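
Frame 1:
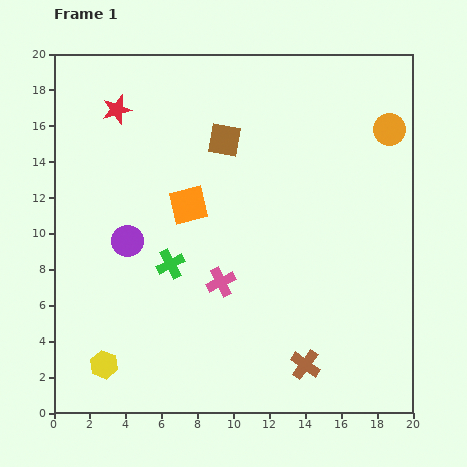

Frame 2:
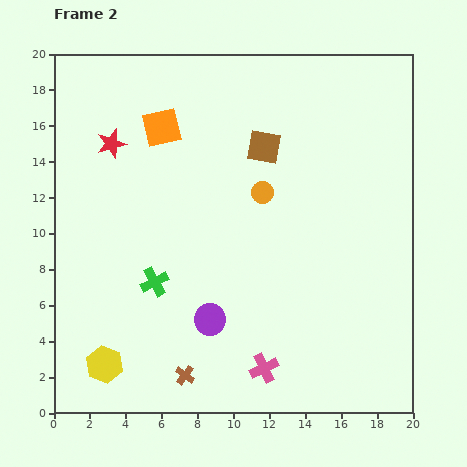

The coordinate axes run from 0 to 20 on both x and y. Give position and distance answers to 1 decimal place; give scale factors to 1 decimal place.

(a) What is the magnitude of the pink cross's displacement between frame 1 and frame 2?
5.4

The pink cross moved from (9.3, 7.3) to (11.7, 2.5), a distance of √(2.4² + 4.8²) ≈ 5.4.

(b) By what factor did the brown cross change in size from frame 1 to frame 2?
0.7×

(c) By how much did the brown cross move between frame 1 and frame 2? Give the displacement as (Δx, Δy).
(-6.7, -0.6)

The brown cross was at (14.0, 2.7) in frame 1 and (7.3, 2.1) in frame 2.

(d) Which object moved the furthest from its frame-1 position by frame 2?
the orange circle

(moved 7.9; next 6.7)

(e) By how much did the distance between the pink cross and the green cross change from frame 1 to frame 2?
+4.8

Distance in frame 1: 3.0. Distance in frame 2: 7.8.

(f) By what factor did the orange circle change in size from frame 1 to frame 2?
0.7×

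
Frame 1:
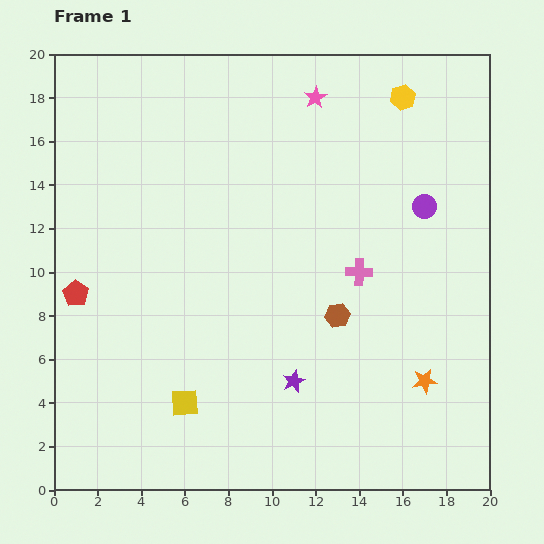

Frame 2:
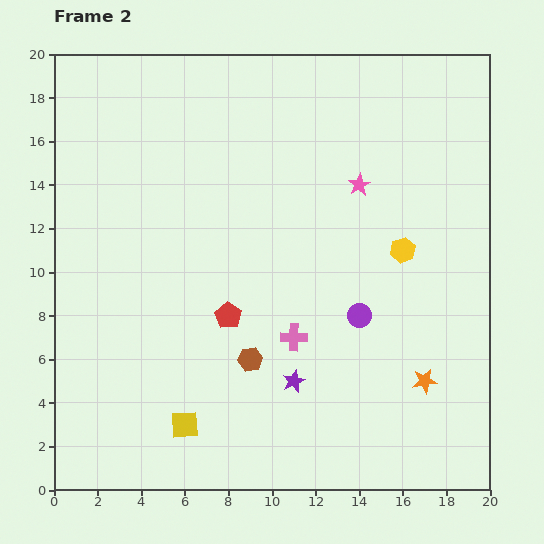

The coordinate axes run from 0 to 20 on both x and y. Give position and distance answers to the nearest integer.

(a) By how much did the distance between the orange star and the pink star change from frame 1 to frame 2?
-5

Distance in frame 1: 14. Distance in frame 2: 9.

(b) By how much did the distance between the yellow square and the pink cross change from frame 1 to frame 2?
-4

Distance in frame 1: 10. Distance in frame 2: 6.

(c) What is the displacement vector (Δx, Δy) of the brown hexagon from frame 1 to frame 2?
(-4, -2)

The brown hexagon was at (13, 8) in frame 1 and (9, 6) in frame 2.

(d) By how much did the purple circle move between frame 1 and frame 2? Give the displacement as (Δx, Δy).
(-3, -5)

The purple circle was at (17, 13) in frame 1 and (14, 8) in frame 2.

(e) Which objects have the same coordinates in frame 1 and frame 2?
the orange star, the purple star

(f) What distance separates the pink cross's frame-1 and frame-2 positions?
4

The pink cross moved from (14, 10) to (11, 7), a distance of √(3² + 3²) ≈ 4.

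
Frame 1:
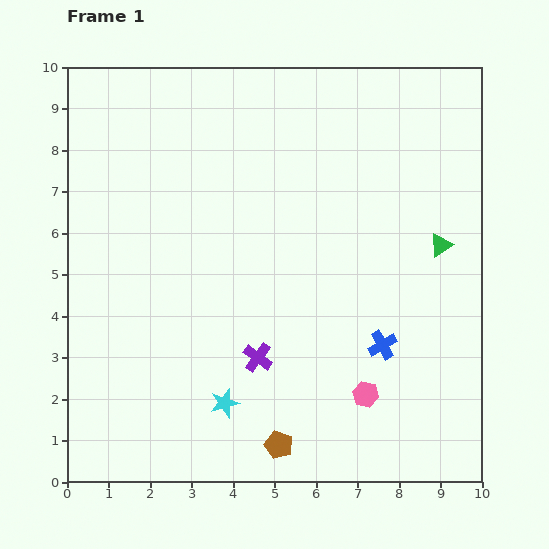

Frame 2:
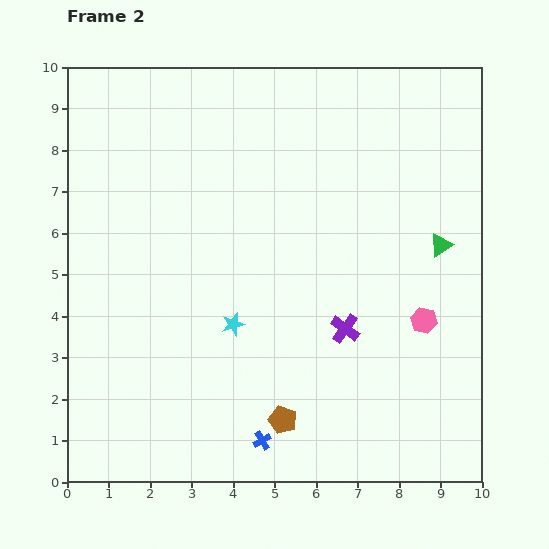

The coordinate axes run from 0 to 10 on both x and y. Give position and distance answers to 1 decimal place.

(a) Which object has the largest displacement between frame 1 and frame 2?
the blue cross

(moved 3.7; next 2.3)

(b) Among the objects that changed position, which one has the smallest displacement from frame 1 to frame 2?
the brown pentagon

(moved 0.6)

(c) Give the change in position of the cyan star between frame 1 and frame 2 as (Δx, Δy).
(0.2, 1.9)

The cyan star was at (3.8, 1.9) in frame 1 and (4.0, 3.8) in frame 2.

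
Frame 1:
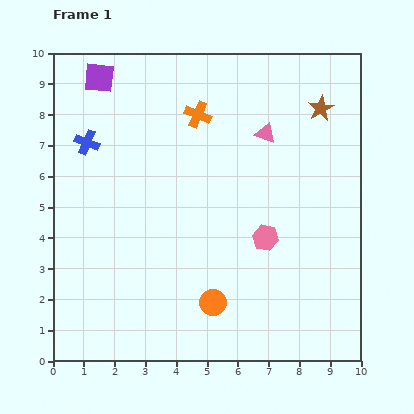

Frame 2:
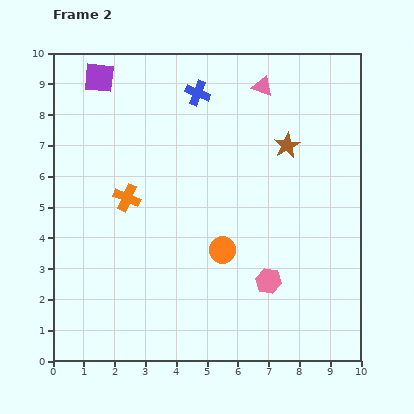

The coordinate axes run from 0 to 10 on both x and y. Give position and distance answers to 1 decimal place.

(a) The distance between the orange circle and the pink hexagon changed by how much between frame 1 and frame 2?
-0.9

Distance in frame 1: 2.7. Distance in frame 2: 1.8.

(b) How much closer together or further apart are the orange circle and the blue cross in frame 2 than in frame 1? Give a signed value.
-1.4

Distance in frame 1: 6.6. Distance in frame 2: 5.2.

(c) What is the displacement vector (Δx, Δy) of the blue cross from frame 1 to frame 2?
(3.6, 1.6)

The blue cross was at (1.1, 7.1) in frame 1 and (4.7, 8.7) in frame 2.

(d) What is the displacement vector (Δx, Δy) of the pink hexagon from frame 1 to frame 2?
(0.1, -1.4)

The pink hexagon was at (6.9, 4.0) in frame 1 and (7.0, 2.6) in frame 2.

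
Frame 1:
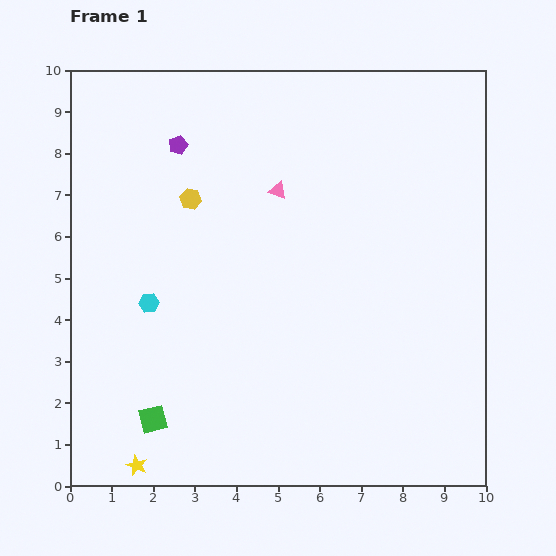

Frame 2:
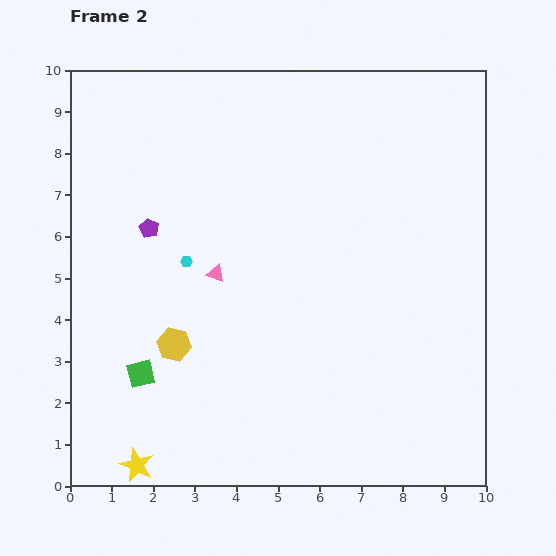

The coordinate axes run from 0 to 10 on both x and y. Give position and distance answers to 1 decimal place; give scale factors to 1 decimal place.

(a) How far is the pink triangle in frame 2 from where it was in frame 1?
2.5

The pink triangle moved from (5.0, 7.1) to (3.5, 5.1), a distance of √(1.5² + 2.0²) ≈ 2.5.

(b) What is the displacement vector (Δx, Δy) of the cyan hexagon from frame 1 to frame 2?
(0.9, 1.0)

The cyan hexagon was at (1.9, 4.4) in frame 1 and (2.8, 5.4) in frame 2.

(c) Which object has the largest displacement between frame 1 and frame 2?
the yellow hexagon

(moved 3.5; next 2.5)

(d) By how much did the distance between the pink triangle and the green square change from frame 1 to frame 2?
-3.3

Distance in frame 1: 6.3. Distance in frame 2: 3.0.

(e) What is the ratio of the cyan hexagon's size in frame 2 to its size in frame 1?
0.6×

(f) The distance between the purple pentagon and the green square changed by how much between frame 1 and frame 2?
-3.1

Distance in frame 1: 6.6. Distance in frame 2: 3.5.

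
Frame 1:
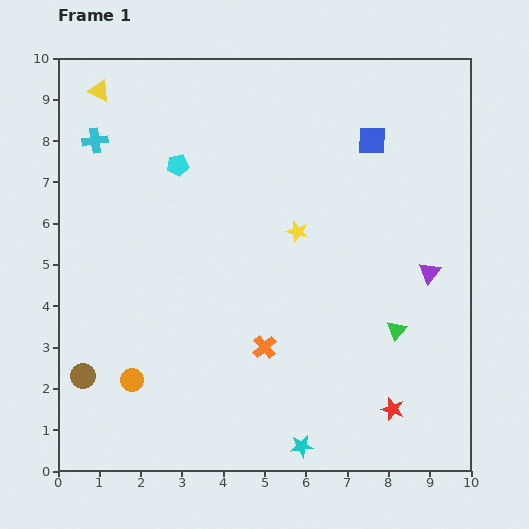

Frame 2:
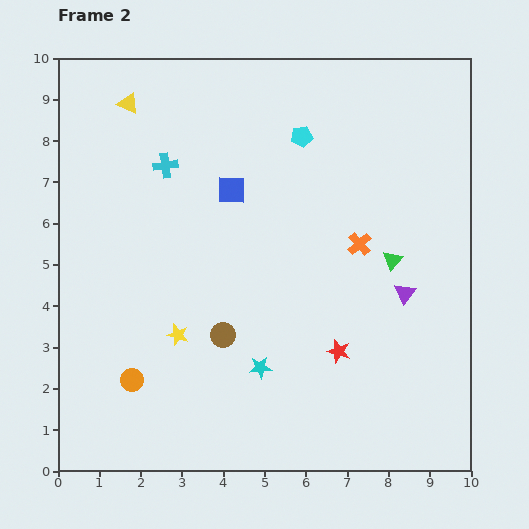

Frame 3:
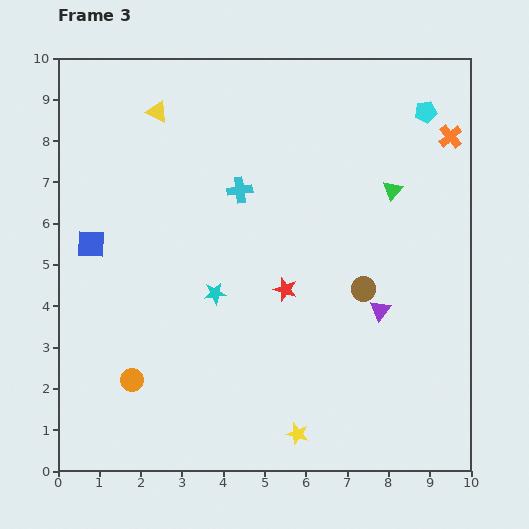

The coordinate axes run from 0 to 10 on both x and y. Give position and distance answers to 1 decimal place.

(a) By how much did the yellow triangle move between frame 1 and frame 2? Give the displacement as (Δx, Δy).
(0.7, -0.3)

The yellow triangle was at (1.0, 9.2) in frame 1 and (1.7, 8.9) in frame 2.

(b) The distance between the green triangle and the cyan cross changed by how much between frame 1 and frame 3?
-4.9

Distance in frame 1: 8.6. Distance in frame 3: 3.7.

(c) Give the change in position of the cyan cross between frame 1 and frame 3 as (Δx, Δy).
(3.5, -1.2)

The cyan cross was at (0.9, 8.0) in frame 1 and (4.4, 6.8) in frame 3.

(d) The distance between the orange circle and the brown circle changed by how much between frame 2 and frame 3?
+3.5

Distance in frame 2: 2.5. Distance in frame 3: 6.0.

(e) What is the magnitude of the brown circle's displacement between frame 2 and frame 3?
3.6

The brown circle moved from (4.0, 3.3) to (7.4, 4.4), a distance of √(3.4² + 1.1²) ≈ 3.6.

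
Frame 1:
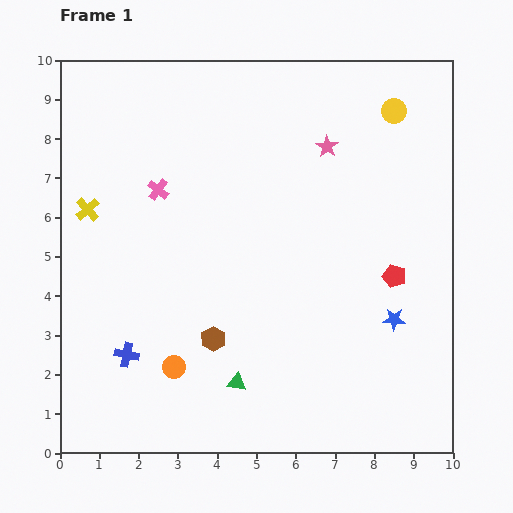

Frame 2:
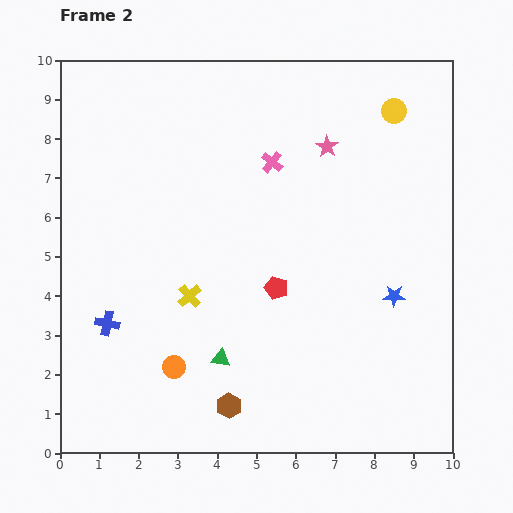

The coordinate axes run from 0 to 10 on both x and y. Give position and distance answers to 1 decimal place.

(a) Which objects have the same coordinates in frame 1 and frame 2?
the pink star, the orange circle, the yellow circle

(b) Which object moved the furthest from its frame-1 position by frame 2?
the yellow cross

(moved 3.4; next 3.0)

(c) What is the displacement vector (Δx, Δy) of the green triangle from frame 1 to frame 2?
(-0.4, 0.6)

The green triangle was at (4.5, 1.8) in frame 1 and (4.1, 2.4) in frame 2.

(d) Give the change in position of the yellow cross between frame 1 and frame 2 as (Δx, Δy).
(2.6, -2.2)

The yellow cross was at (0.7, 6.2) in frame 1 and (3.3, 4.0) in frame 2.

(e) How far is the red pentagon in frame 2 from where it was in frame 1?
3.0

The red pentagon moved from (8.5, 4.5) to (5.5, 4.2), a distance of √(3.0² + 0.3²) ≈ 3.0.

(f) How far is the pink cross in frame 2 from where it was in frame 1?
3.0

The pink cross moved from (2.5, 6.7) to (5.4, 7.4), a distance of √(2.9² + 0.7²) ≈ 3.0.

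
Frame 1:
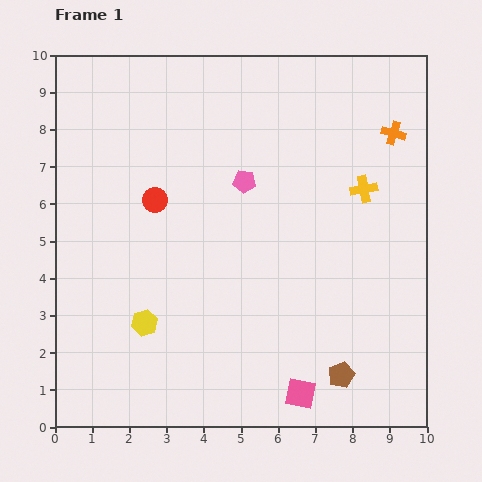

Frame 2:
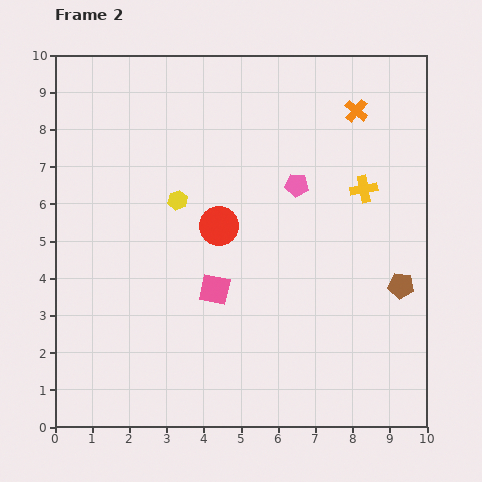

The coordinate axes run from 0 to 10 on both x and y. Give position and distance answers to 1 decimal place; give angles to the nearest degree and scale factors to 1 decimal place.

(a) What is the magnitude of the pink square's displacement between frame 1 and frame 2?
3.6

The pink square moved from (6.6, 0.9) to (4.3, 3.7), a distance of √(2.3² + 2.8²) ≈ 3.6.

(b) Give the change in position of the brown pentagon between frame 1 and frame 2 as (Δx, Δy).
(1.6, 2.4)

The brown pentagon was at (7.7, 1.4) in frame 1 and (9.3, 3.8) in frame 2.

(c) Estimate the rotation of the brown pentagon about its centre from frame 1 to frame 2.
30° clockwise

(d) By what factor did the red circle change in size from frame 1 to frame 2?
1.6×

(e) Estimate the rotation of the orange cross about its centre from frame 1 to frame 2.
24° clockwise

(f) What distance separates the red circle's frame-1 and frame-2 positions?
1.8

The red circle moved from (2.7, 6.1) to (4.4, 5.4), a distance of √(1.7² + 0.7²) ≈ 1.8.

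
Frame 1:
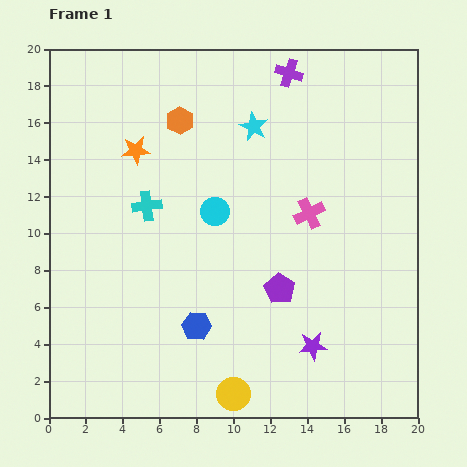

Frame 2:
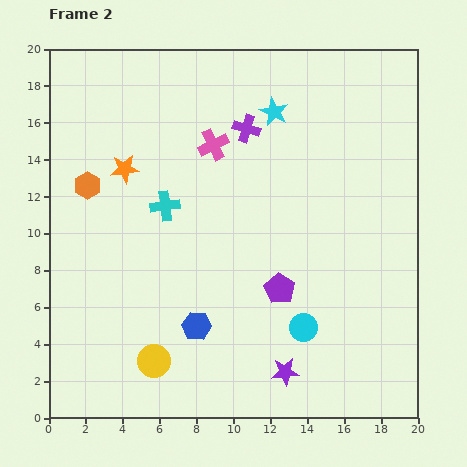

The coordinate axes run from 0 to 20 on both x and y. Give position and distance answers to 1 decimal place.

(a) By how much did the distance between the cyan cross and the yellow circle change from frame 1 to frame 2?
-2.8

Distance in frame 1: 11.2. Distance in frame 2: 8.4.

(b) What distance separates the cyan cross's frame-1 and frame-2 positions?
1.0

The cyan cross moved from (5.3, 11.5) to (6.3, 11.5), a distance of √(1.0² + 0.0²) ≈ 1.0.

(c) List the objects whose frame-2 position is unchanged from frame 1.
the blue hexagon, the purple pentagon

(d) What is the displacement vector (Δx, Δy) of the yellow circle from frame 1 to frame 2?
(-4.3, 1.8)

The yellow circle was at (10.0, 1.3) in frame 1 and (5.7, 3.1) in frame 2.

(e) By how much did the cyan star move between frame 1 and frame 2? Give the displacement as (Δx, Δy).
(1.1, 0.8)

The cyan star was at (11.1, 15.8) in frame 1 and (12.2, 16.6) in frame 2.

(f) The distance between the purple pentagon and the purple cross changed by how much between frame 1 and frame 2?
-2.8

Distance in frame 1: 11.7. Distance in frame 2: 8.9.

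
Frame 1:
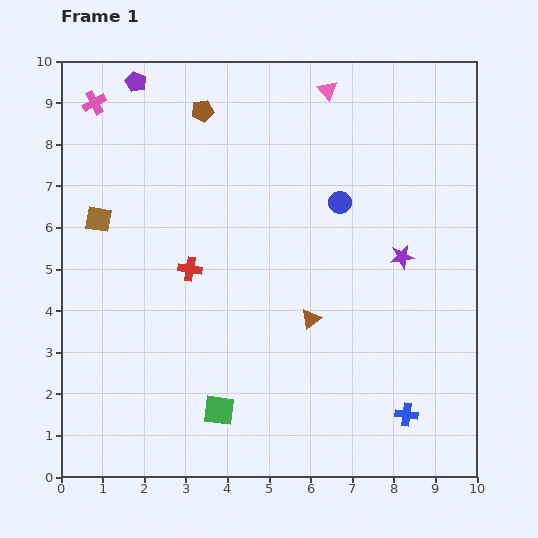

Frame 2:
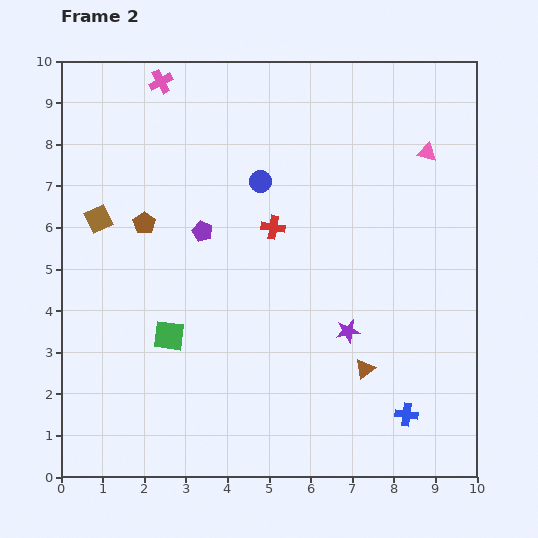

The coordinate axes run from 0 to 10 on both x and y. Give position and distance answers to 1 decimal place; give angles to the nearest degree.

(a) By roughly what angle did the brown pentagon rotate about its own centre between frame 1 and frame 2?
25° counter-clockwise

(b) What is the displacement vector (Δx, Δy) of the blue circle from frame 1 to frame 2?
(-1.9, 0.5)

The blue circle was at (6.7, 6.6) in frame 1 and (4.8, 7.1) in frame 2.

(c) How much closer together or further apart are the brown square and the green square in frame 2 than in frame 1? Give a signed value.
-2.1

Distance in frame 1: 5.4. Distance in frame 2: 3.3.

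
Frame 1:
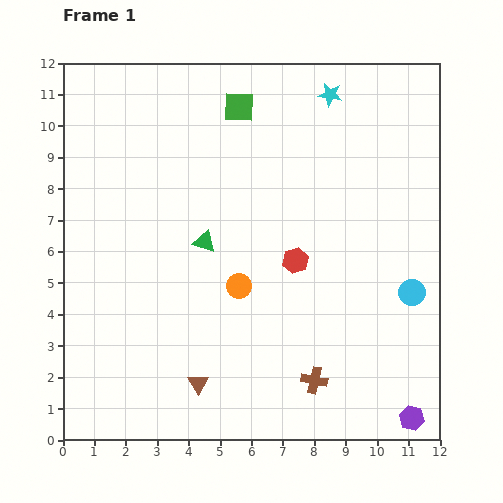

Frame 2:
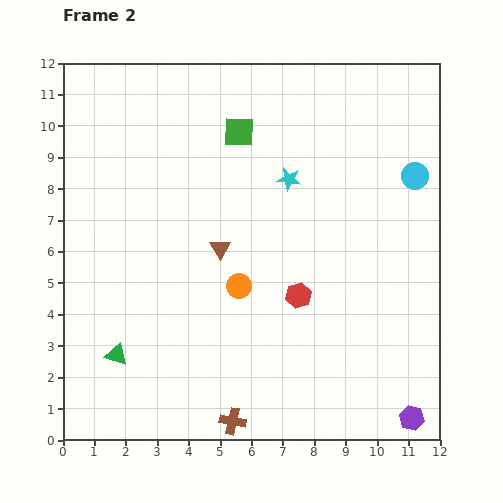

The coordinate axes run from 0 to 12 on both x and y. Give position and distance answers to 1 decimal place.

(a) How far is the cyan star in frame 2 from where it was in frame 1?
3.0

The cyan star moved from (8.5, 11.0) to (7.2, 8.3), a distance of √(1.3² + 2.7²) ≈ 3.0.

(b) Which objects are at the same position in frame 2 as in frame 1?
the orange circle, the purple hexagon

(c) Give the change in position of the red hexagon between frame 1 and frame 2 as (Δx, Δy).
(0.1, -1.1)

The red hexagon was at (7.4, 5.7) in frame 1 and (7.5, 4.6) in frame 2.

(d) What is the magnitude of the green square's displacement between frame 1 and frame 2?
0.8

The green square moved from (5.6, 10.6) to (5.6, 9.8), a distance of √(0.0² + 0.8²) ≈ 0.8.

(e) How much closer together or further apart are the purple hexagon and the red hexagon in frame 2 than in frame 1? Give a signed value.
-0.9

Distance in frame 1: 6.2. Distance in frame 2: 5.3.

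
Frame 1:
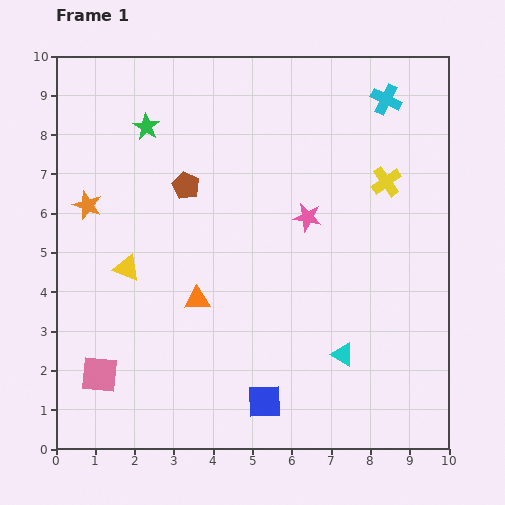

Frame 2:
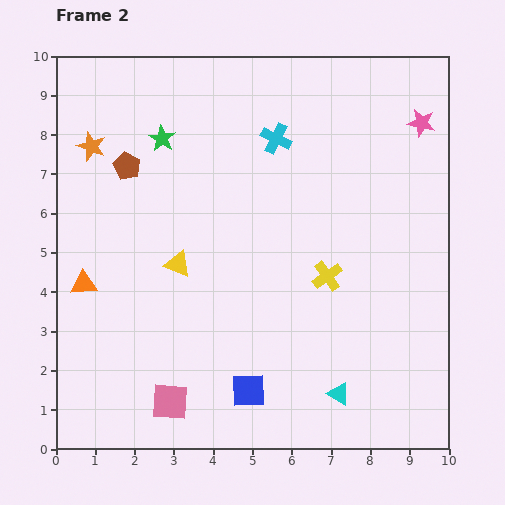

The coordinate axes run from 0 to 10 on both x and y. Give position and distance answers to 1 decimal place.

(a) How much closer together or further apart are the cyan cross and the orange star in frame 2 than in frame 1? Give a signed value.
-3.4

Distance in frame 1: 8.1. Distance in frame 2: 4.7.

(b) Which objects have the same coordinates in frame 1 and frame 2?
none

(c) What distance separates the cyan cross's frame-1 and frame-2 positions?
3.0

The cyan cross moved from (8.4, 8.9) to (5.6, 7.9), a distance of √(2.8² + 1.0²) ≈ 3.0.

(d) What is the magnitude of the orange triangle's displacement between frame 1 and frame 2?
2.9

The orange triangle moved from (3.6, 3.8) to (0.7, 4.2), a distance of √(2.9² + 0.4²) ≈ 2.9.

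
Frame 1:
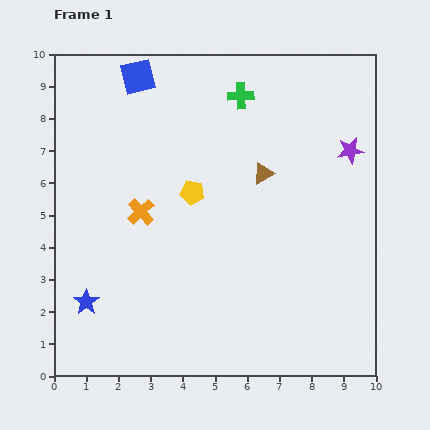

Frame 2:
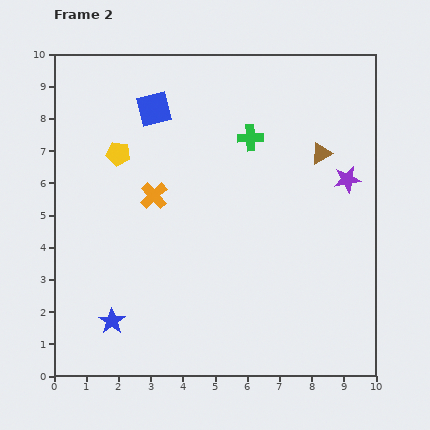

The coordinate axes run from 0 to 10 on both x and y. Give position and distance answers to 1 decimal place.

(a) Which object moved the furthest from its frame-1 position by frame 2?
the yellow pentagon

(moved 2.6; next 1.9)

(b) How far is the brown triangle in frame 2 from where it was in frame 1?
1.9

The brown triangle moved from (6.5, 6.3) to (8.3, 6.9), a distance of √(1.8² + 0.6²) ≈ 1.9.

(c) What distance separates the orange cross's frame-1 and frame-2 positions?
0.6

The orange cross moved from (2.7, 5.1) to (3.1, 5.6), a distance of √(0.4² + 0.5²) ≈ 0.6.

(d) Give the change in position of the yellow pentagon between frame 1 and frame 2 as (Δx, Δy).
(-2.3, 1.2)

The yellow pentagon was at (4.3, 5.7) in frame 1 and (2.0, 6.9) in frame 2.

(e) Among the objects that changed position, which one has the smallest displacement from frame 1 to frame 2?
the orange cross

(moved 0.6)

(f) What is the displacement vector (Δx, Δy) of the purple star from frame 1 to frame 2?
(-0.1, -0.9)

The purple star was at (9.2, 7.0) in frame 1 and (9.1, 6.1) in frame 2.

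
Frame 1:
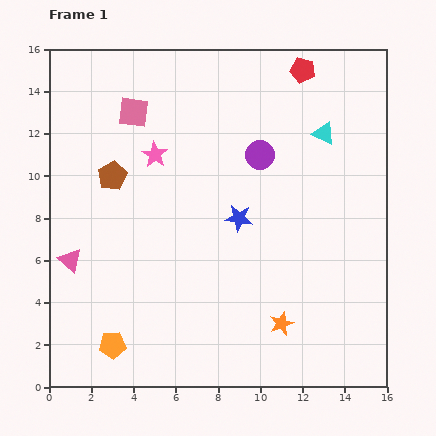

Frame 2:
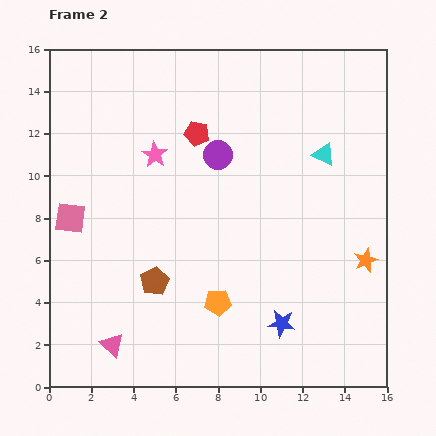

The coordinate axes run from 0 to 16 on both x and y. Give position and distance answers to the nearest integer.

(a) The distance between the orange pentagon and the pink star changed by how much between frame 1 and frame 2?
-1

Distance in frame 1: 9. Distance in frame 2: 8.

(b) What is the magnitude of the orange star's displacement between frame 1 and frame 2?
5

The orange star moved from (11, 3) to (15, 6), a distance of √(4² + 3²) ≈ 5.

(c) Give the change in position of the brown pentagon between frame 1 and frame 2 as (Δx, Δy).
(2, -5)

The brown pentagon was at (3, 10) in frame 1 and (5, 5) in frame 2.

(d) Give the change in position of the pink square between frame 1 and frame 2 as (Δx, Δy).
(-3, -5)

The pink square was at (4, 13) in frame 1 and (1, 8) in frame 2.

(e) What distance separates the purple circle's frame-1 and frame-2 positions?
2

The purple circle moved from (10, 11) to (8, 11), a distance of √(2² + 0²) ≈ 2.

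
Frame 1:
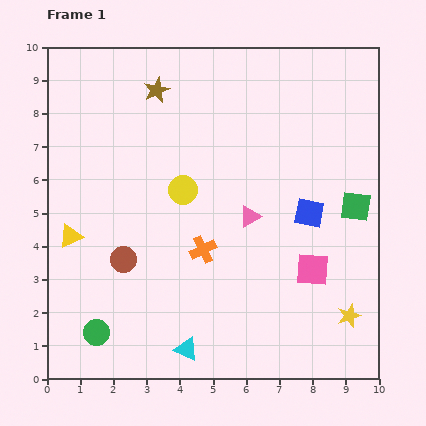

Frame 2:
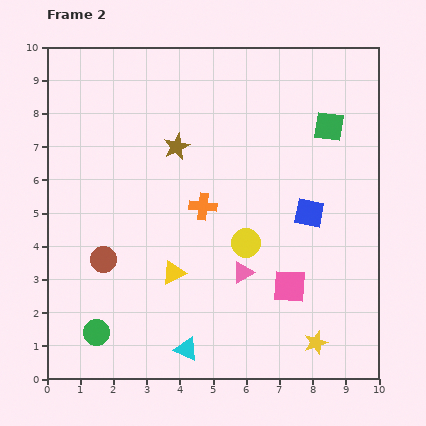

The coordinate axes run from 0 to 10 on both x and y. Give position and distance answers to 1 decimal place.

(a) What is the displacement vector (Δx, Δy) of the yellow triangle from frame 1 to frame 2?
(3.1, -1.1)

The yellow triangle was at (0.7, 4.3) in frame 1 and (3.8, 3.2) in frame 2.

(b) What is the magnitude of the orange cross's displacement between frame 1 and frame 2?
1.3

The orange cross moved from (4.7, 3.9) to (4.7, 5.2), a distance of √(0.0² + 1.3²) ≈ 1.3.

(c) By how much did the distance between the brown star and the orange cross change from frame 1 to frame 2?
-3.0

Distance in frame 1: 5.0. Distance in frame 2: 2.0.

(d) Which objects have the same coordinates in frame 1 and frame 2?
the green circle, the blue square, the cyan triangle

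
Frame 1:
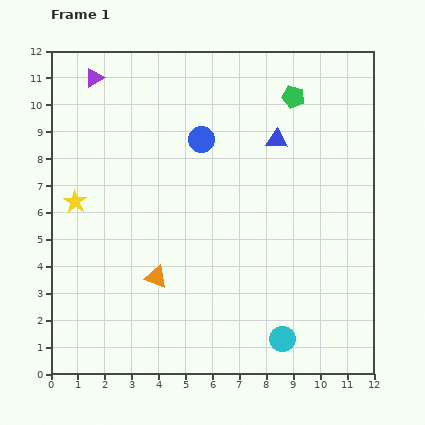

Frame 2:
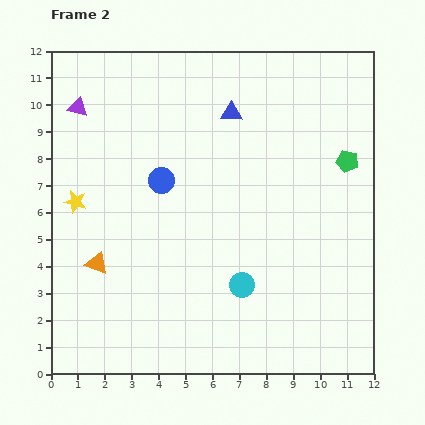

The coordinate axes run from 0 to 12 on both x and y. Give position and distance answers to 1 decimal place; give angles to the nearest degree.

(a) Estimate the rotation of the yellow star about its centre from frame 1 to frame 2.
19° counter-clockwise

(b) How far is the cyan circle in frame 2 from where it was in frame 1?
2.5

The cyan circle moved from (8.6, 1.3) to (7.1, 3.3), a distance of √(1.5² + 2.0²) ≈ 2.5.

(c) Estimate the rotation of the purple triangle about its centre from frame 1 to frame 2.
46° clockwise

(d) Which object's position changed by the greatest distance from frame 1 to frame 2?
the green pentagon

(moved 3.1; next 2.5)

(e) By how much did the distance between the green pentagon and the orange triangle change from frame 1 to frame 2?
+1.6

Distance in frame 1: 8.4. Distance in frame 2: 10.0.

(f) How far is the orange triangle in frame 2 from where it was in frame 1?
2.3

The orange triangle moved from (3.9, 3.6) to (1.7, 4.1), a distance of √(2.2² + 0.5²) ≈ 2.3.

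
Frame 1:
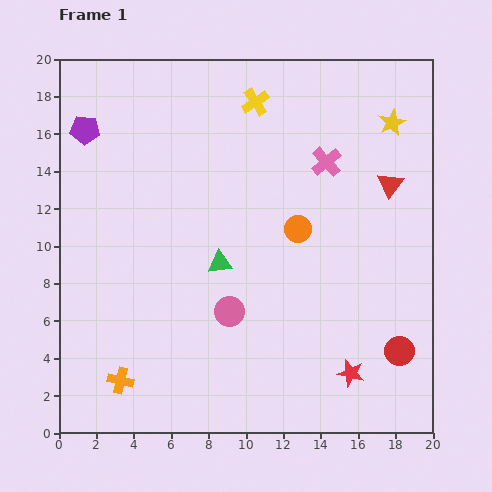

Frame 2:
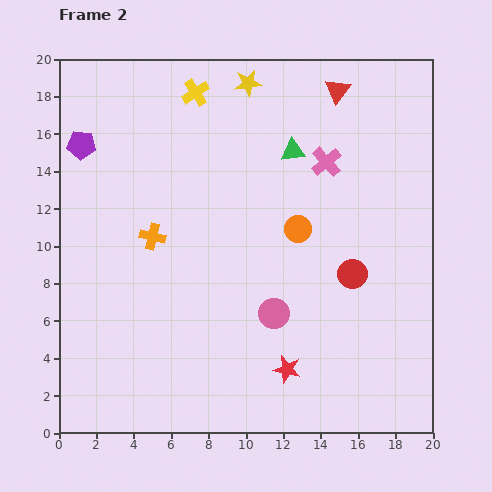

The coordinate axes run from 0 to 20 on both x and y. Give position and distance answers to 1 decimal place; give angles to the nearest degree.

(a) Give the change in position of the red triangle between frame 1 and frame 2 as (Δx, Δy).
(-2.8, 5.0)

The red triangle was at (17.7, 13.3) in frame 1 and (14.9, 18.3) in frame 2.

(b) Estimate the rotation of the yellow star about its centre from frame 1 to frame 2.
18° clockwise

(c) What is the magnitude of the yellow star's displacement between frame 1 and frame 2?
8.0

The yellow star moved from (17.8, 16.6) to (10.1, 18.7), a distance of √(7.7² + 2.1²) ≈ 8.0.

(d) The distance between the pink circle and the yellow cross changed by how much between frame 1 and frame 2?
+1.2

Distance in frame 1: 11.3. Distance in frame 2: 12.5.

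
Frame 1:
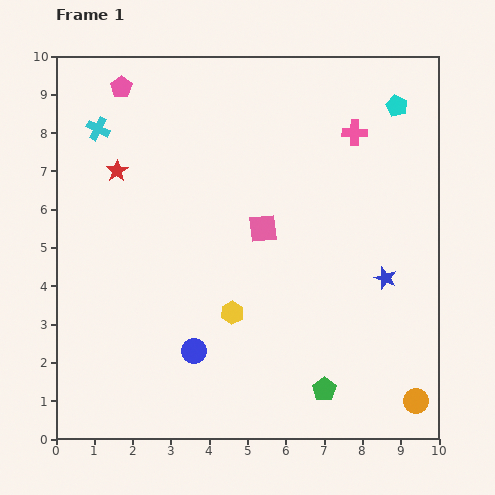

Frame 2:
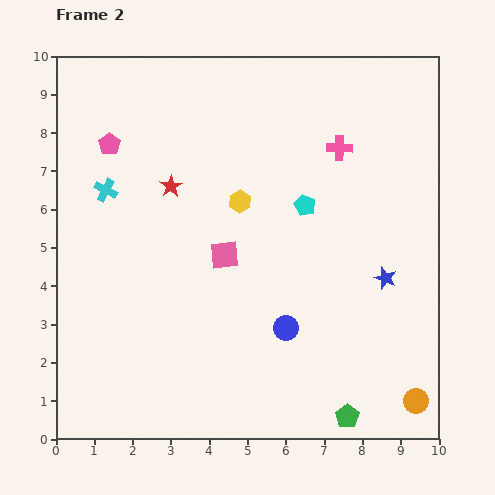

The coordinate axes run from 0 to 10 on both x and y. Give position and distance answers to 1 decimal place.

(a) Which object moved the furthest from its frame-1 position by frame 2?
the cyan pentagon

(moved 3.5; next 2.9)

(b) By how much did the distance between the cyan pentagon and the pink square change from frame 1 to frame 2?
-2.2

Distance in frame 1: 4.7. Distance in frame 2: 2.5.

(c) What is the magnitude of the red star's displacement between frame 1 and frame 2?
1.5

The red star moved from (1.6, 7.0) to (3.0, 6.6), a distance of √(1.4² + 0.4²) ≈ 1.5.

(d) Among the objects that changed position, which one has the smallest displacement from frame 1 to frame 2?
the pink cross

(moved 0.6)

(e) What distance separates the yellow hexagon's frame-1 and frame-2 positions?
2.9

The yellow hexagon moved from (4.6, 3.3) to (4.8, 6.2), a distance of √(0.2² + 2.9²) ≈ 2.9.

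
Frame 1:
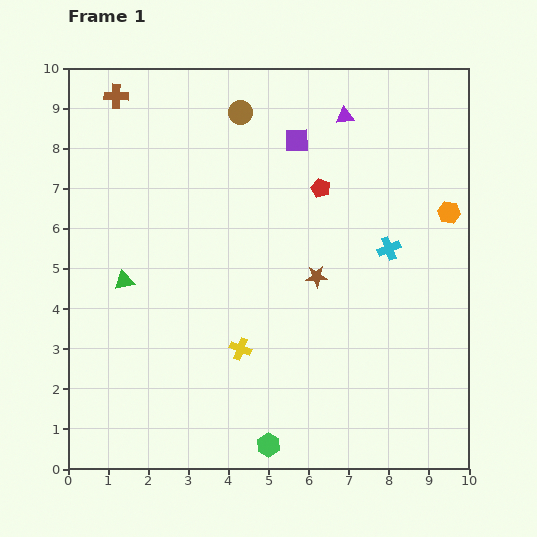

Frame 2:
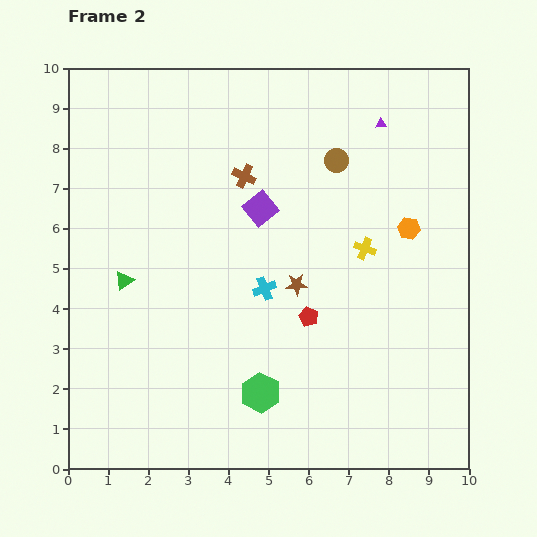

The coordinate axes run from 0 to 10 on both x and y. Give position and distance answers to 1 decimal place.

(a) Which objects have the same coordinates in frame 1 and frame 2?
the green triangle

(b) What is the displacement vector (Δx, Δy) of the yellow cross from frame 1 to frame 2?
(3.1, 2.5)

The yellow cross was at (4.3, 3.0) in frame 1 and (7.4, 5.5) in frame 2.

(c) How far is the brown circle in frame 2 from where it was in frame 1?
2.7

The brown circle moved from (4.3, 8.9) to (6.7, 7.7), a distance of √(2.4² + 1.2²) ≈ 2.7.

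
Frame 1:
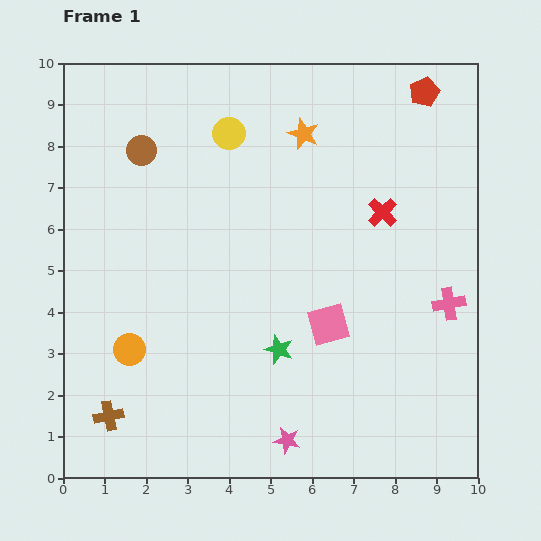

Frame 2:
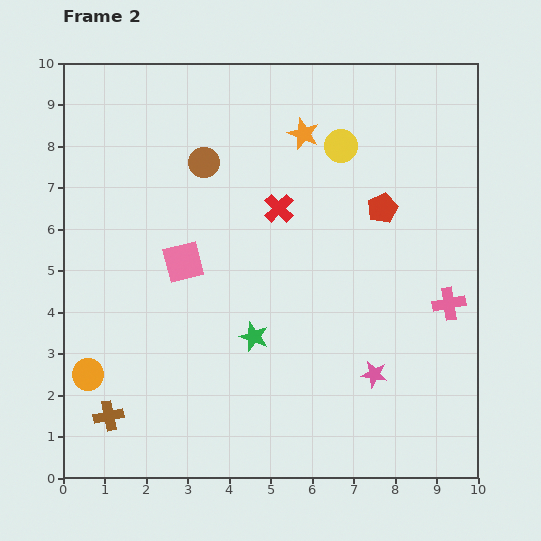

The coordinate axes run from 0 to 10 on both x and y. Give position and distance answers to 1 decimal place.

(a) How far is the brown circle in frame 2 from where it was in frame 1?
1.5

The brown circle moved from (1.9, 7.9) to (3.4, 7.6), a distance of √(1.5² + 0.3²) ≈ 1.5.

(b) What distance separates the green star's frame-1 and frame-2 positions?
0.7

The green star moved from (5.2, 3.1) to (4.6, 3.4), a distance of √(0.6² + 0.3²) ≈ 0.7.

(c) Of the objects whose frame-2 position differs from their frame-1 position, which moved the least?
the green star

(moved 0.7)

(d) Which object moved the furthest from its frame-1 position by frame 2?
the pink square

(moved 3.8; next 3.0)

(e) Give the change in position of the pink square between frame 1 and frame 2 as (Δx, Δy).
(-3.5, 1.5)

The pink square was at (6.4, 3.7) in frame 1 and (2.9, 5.2) in frame 2.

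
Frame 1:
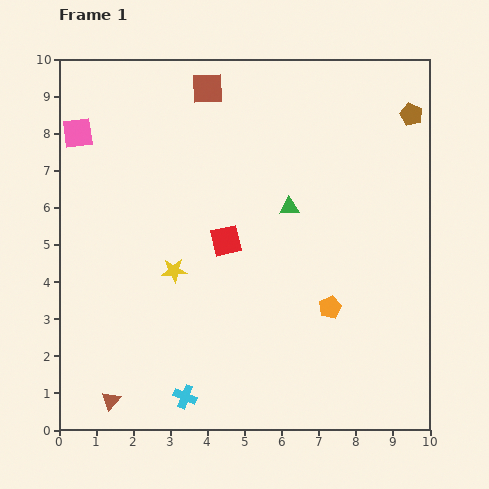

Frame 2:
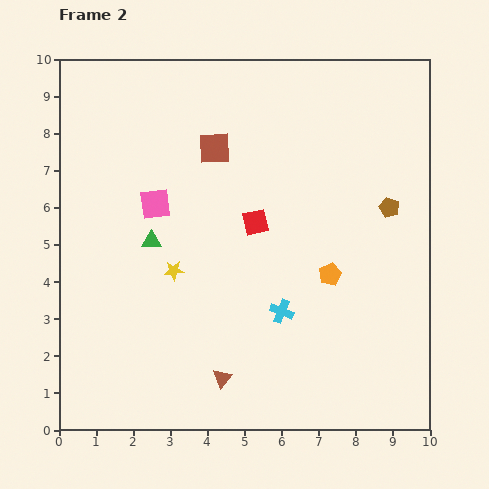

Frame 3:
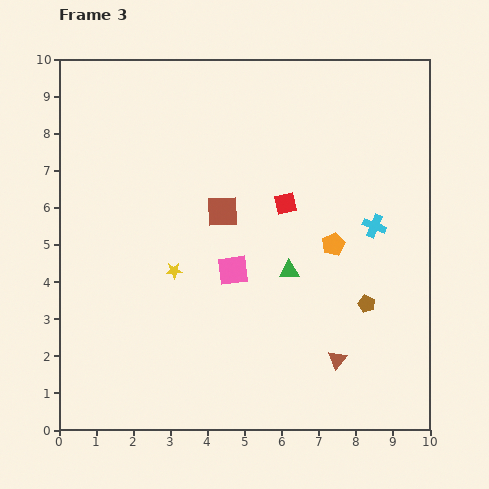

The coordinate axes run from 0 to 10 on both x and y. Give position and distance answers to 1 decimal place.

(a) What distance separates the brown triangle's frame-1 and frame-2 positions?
3.1

The brown triangle moved from (1.4, 0.8) to (4.4, 1.4), a distance of √(3.0² + 0.6²) ≈ 3.1.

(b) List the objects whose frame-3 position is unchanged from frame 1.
the yellow star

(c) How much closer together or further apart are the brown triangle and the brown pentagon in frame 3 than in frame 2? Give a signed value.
-4.7

Distance in frame 2: 6.4. Distance in frame 3: 1.7.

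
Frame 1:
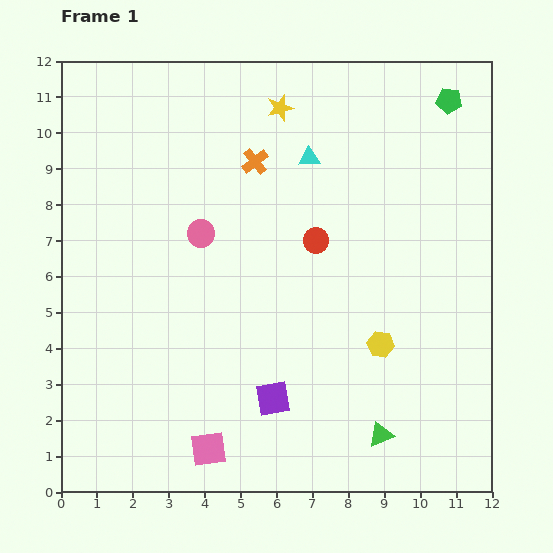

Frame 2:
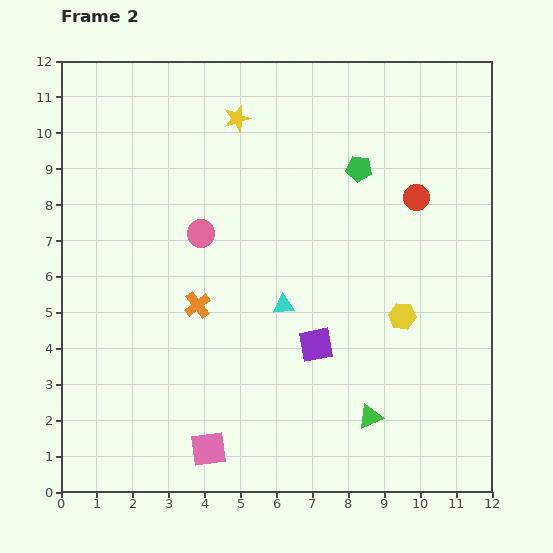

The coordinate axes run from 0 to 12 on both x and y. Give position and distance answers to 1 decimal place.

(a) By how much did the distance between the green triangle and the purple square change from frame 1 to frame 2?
-0.7

Distance in frame 1: 3.2. Distance in frame 2: 2.5.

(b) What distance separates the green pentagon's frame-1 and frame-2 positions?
3.1

The green pentagon moved from (10.8, 10.9) to (8.3, 9.0), a distance of √(2.5² + 1.9²) ≈ 3.1.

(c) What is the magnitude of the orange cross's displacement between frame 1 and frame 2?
4.3

The orange cross moved from (5.4, 9.2) to (3.8, 5.2), a distance of √(1.6² + 4.0²) ≈ 4.3.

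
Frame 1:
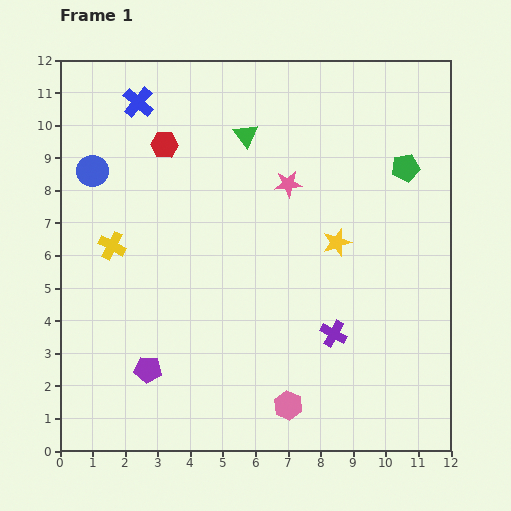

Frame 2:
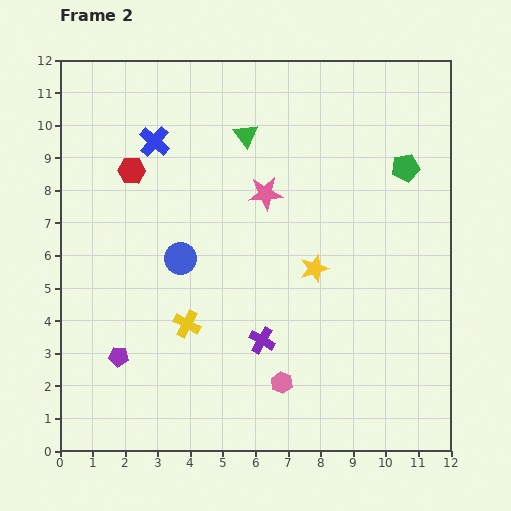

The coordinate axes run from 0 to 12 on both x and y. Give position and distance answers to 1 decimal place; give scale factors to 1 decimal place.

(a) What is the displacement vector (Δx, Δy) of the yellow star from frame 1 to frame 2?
(-0.7, -0.8)

The yellow star was at (8.5, 6.4) in frame 1 and (7.8, 5.6) in frame 2.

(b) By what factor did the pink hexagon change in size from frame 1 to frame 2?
0.8×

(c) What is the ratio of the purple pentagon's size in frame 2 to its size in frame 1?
0.7×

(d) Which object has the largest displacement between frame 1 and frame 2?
the blue circle

(moved 3.8; next 3.3)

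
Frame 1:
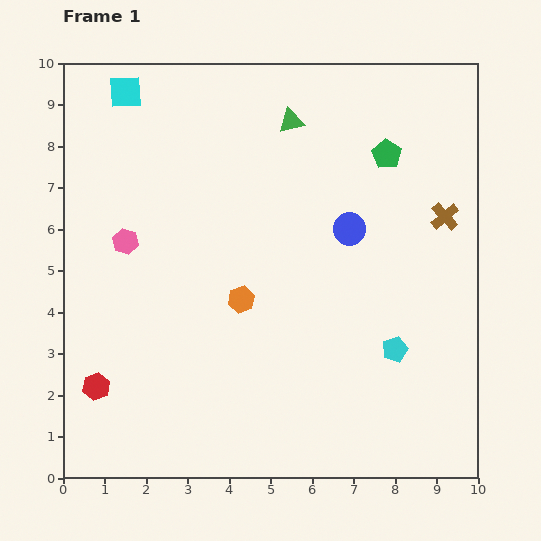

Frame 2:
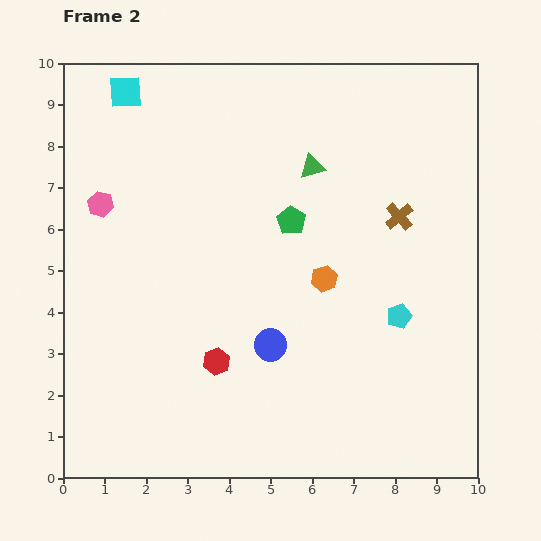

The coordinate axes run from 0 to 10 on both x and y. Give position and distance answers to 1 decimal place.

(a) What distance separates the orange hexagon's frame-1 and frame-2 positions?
2.1

The orange hexagon moved from (4.3, 4.3) to (6.3, 4.8), a distance of √(2.0² + 0.5²) ≈ 2.1.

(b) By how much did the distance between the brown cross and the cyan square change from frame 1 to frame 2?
-1.1

Distance in frame 1: 8.3. Distance in frame 2: 7.2.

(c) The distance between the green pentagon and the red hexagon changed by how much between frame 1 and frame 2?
-5.2

Distance in frame 1: 9.0. Distance in frame 2: 3.8.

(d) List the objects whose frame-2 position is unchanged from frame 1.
the cyan square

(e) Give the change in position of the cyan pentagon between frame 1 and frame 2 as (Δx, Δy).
(0.1, 0.8)

The cyan pentagon was at (8.0, 3.1) in frame 1 and (8.1, 3.9) in frame 2.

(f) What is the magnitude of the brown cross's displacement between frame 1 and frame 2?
1.1

The brown cross moved from (9.2, 6.3) to (8.1, 6.3), a distance of √(1.1² + 0.0²) ≈ 1.1.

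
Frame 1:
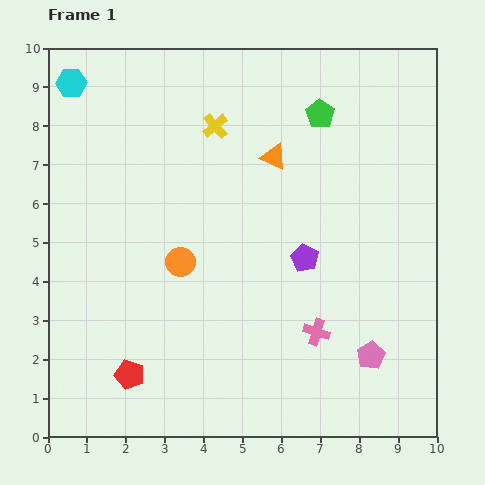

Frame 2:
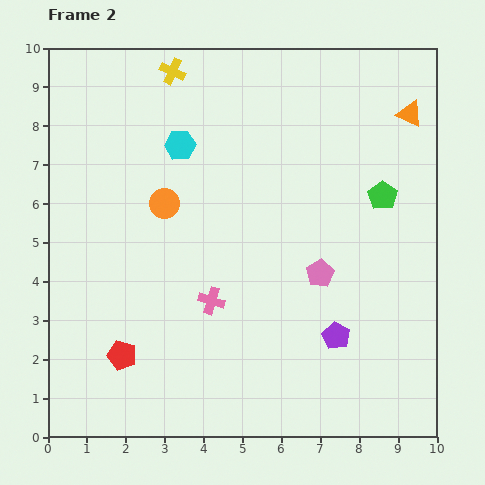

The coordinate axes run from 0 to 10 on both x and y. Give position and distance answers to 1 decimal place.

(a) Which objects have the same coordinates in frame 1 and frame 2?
none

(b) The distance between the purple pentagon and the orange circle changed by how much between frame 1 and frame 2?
+2.4

Distance in frame 1: 3.2. Distance in frame 2: 5.6.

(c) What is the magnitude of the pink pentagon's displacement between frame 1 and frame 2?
2.5

The pink pentagon moved from (8.3, 2.1) to (7.0, 4.2), a distance of √(1.3² + 2.1²) ≈ 2.5.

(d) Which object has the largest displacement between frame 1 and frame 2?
the orange triangle

(moved 3.7; next 3.2)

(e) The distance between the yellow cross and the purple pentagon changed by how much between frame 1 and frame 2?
+3.9

Distance in frame 1: 4.1. Distance in frame 2: 8.0.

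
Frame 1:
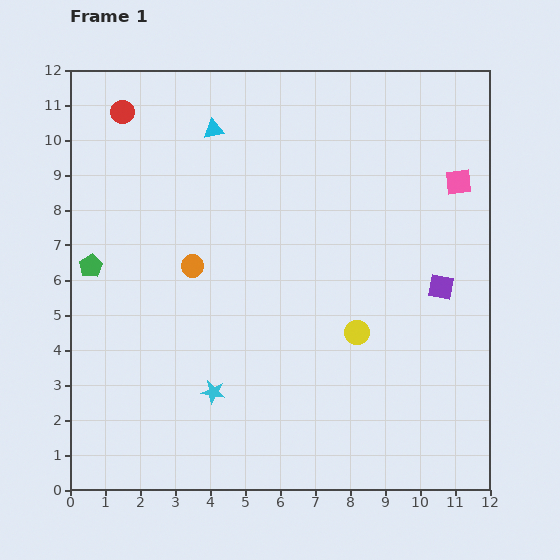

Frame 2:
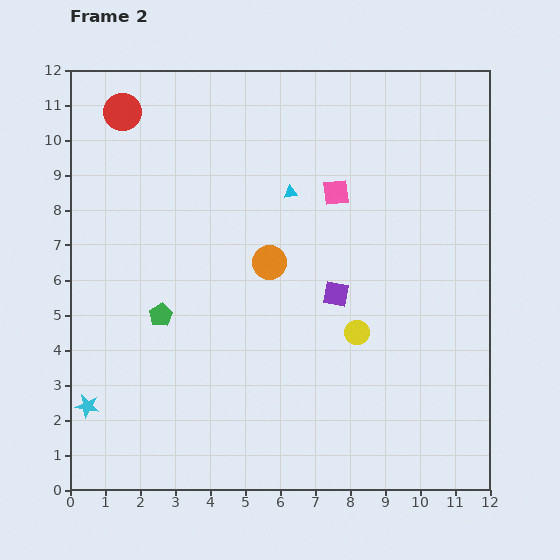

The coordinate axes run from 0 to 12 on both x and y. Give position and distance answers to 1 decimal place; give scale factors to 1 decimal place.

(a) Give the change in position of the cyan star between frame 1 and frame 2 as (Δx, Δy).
(-3.6, -0.4)

The cyan star was at (4.1, 2.8) in frame 1 and (0.5, 2.4) in frame 2.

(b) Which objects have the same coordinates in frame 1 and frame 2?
the yellow circle, the red circle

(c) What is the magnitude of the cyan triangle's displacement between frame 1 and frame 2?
2.8

The cyan triangle moved from (4.1, 10.3) to (6.3, 8.5), a distance of √(2.2² + 1.8²) ≈ 2.8.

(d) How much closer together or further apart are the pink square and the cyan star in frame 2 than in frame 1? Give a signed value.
+0.2

Distance in frame 1: 9.2. Distance in frame 2: 9.4.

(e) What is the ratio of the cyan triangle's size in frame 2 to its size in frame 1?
0.7×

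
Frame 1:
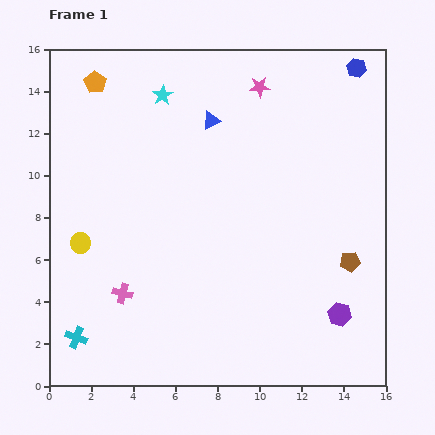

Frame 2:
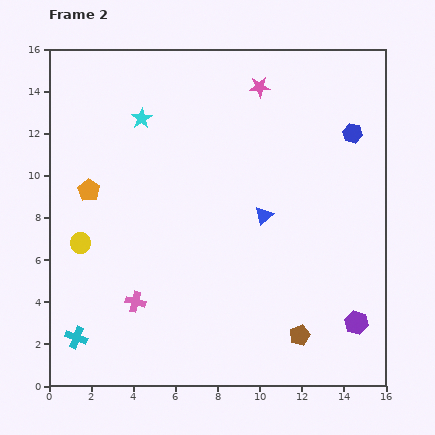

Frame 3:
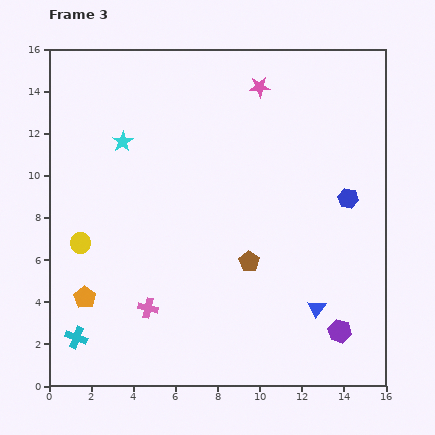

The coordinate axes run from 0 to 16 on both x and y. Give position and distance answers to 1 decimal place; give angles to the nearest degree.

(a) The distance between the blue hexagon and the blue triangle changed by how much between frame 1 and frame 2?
-1.6

Distance in frame 1: 7.3. Distance in frame 2: 5.7.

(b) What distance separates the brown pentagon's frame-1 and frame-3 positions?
4.8

The brown pentagon moved from (14.3, 5.9) to (9.5, 5.9), a distance of √(4.8² + 0.0²) ≈ 4.8.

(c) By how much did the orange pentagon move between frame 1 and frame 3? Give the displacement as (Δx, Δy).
(-0.5, -10.2)

The orange pentagon was at (2.2, 14.4) in frame 1 and (1.7, 4.2) in frame 3.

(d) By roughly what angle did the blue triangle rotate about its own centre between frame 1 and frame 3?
31° counter-clockwise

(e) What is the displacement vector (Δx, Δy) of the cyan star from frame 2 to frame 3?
(-0.9, -1.1)

The cyan star was at (4.4, 12.7) in frame 2 and (3.5, 11.6) in frame 3.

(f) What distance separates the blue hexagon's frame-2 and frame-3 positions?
3.1

The blue hexagon moved from (14.4, 12.0) to (14.2, 8.9), a distance of √(0.2² + 3.1²) ≈ 3.1.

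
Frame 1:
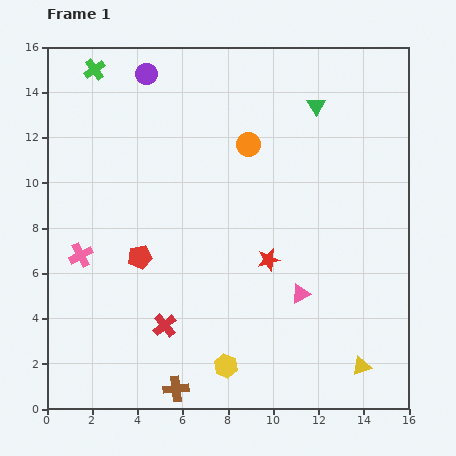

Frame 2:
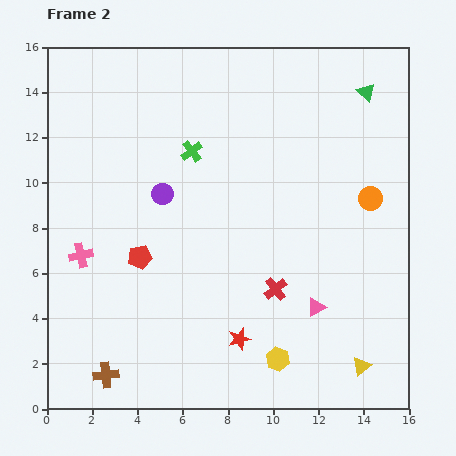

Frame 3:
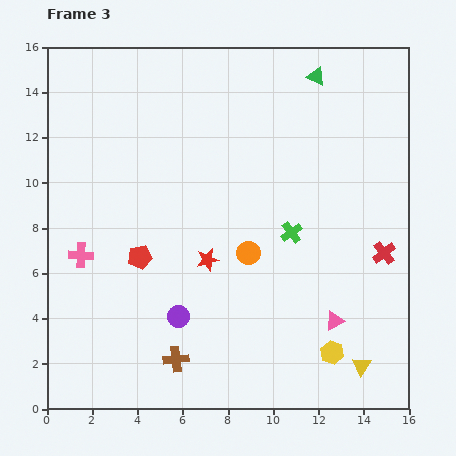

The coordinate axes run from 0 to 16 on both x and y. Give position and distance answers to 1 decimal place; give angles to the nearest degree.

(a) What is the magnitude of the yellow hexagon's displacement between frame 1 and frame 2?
2.3

The yellow hexagon moved from (7.9, 1.9) to (10.2, 2.2), a distance of √(2.3² + 0.3²) ≈ 2.3.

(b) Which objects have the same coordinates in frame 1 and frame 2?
the red pentagon, the yellow triangle, the pink cross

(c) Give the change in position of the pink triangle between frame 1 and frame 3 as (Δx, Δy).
(1.5, -1.2)

The pink triangle was at (11.2, 5.1) in frame 1 and (12.7, 3.9) in frame 3.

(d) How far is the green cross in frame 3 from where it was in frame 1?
11.3

The green cross moved from (2.1, 15.0) to (10.8, 7.8), a distance of √(8.7² + 7.2²) ≈ 11.3.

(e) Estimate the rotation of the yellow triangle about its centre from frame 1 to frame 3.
38° counter-clockwise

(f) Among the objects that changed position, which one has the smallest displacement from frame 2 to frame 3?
the pink triangle

(moved 1.0)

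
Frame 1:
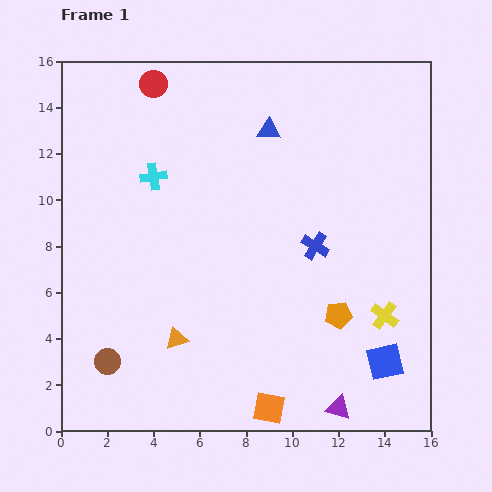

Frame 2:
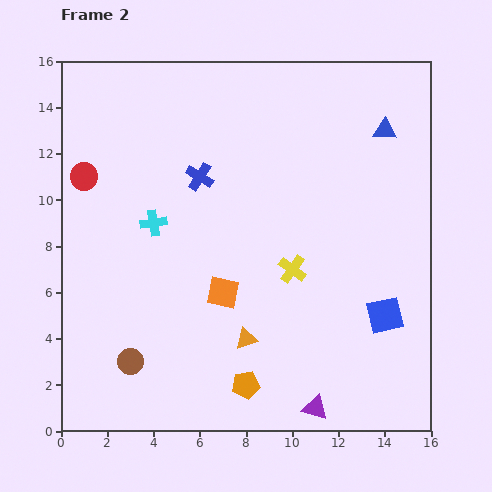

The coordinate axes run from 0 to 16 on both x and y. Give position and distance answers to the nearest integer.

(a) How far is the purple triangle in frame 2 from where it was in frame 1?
1

The purple triangle moved from (12, 1) to (11, 1), a distance of √(1² + 0²) ≈ 1.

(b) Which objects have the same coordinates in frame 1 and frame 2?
none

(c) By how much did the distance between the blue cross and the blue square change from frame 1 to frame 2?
+4

Distance in frame 1: 6. Distance in frame 2: 10.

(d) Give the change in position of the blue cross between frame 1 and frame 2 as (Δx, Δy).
(-5, 3)

The blue cross was at (11, 8) in frame 1 and (6, 11) in frame 2.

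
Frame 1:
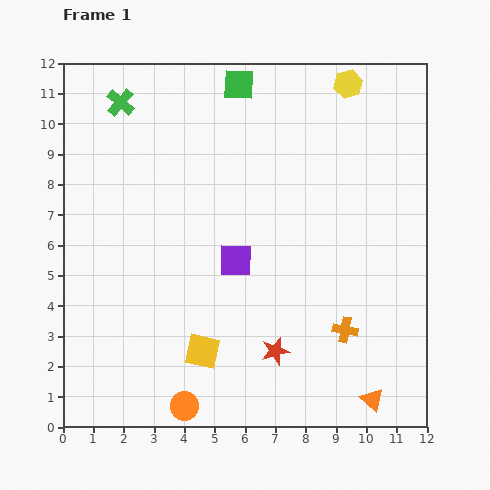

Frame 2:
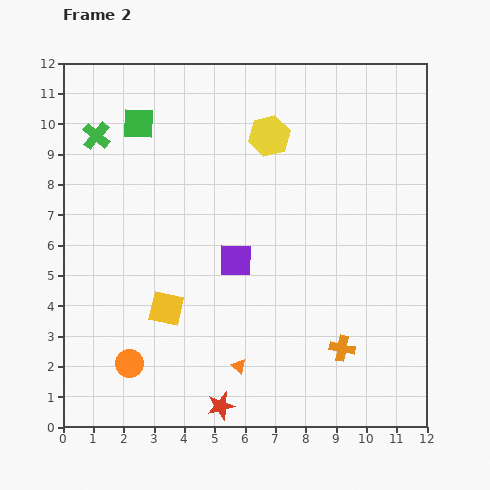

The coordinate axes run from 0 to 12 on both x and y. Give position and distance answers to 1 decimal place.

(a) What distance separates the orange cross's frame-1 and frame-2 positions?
0.6

The orange cross moved from (9.3, 3.2) to (9.2, 2.6), a distance of √(0.1² + 0.6²) ≈ 0.6.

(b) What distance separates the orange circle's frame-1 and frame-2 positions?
2.3

The orange circle moved from (4.0, 0.7) to (2.2, 2.1), a distance of √(1.8² + 1.4²) ≈ 2.3.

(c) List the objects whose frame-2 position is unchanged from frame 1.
the purple square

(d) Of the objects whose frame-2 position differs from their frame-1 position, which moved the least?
the orange cross

(moved 0.6)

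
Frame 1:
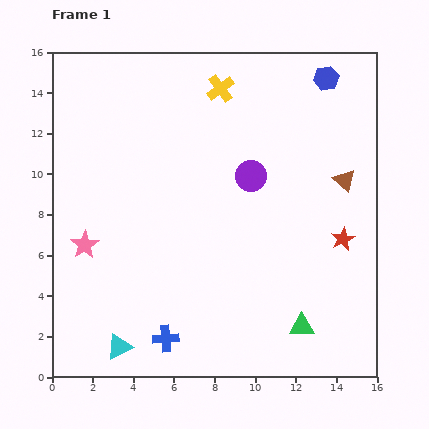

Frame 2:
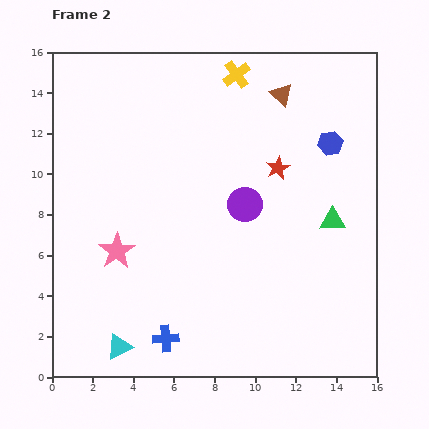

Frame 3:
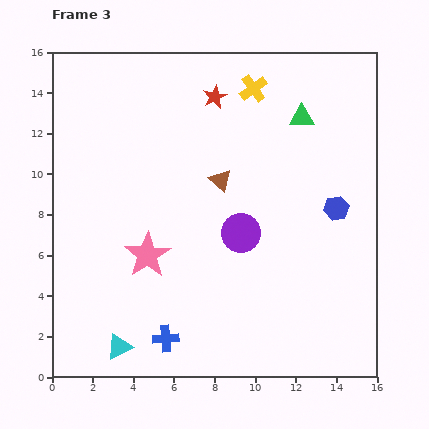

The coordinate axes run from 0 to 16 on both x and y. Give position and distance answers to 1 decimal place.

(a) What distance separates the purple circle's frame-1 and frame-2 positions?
1.4

The purple circle moved from (9.8, 9.9) to (9.5, 8.5), a distance of √(0.3² + 1.4²) ≈ 1.4.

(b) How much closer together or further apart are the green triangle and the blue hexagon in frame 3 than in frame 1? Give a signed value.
-7.5

Distance in frame 1: 12.3. Distance in frame 3: 4.8.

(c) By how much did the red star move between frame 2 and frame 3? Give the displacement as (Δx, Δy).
(-3.1, 3.5)

The red star was at (11.1, 10.3) in frame 2 and (8.0, 13.8) in frame 3.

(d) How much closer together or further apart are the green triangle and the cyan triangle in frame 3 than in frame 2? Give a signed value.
+2.2

Distance in frame 2: 12.2. Distance in frame 3: 14.4.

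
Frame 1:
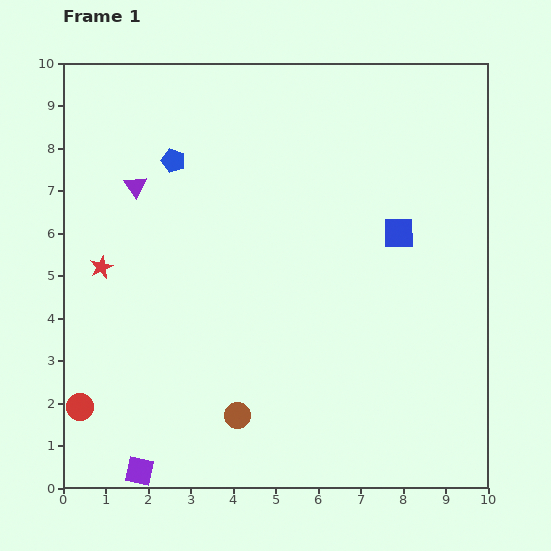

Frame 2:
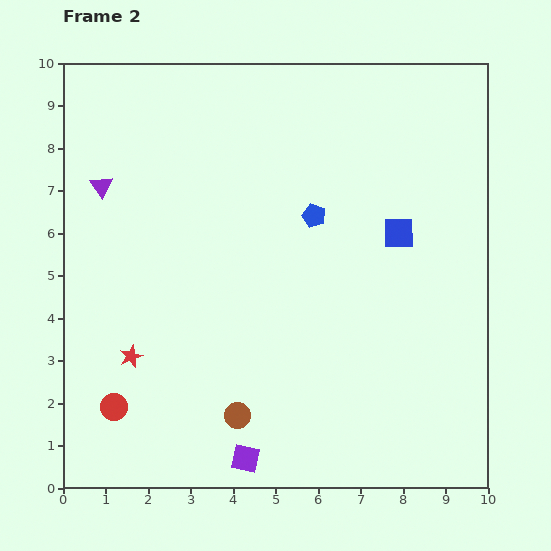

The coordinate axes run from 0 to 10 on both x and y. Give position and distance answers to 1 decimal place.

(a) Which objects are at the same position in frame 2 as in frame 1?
the blue square, the brown circle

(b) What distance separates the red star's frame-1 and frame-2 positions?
2.2

The red star moved from (0.9, 5.2) to (1.6, 3.1), a distance of √(0.7² + 2.1²) ≈ 2.2.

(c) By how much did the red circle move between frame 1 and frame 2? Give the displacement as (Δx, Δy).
(0.8, 0.0)

The red circle was at (0.4, 1.9) in frame 1 and (1.2, 1.9) in frame 2.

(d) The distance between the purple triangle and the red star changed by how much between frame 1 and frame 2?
+2.0

Distance in frame 1: 2.1. Distance in frame 2: 4.1.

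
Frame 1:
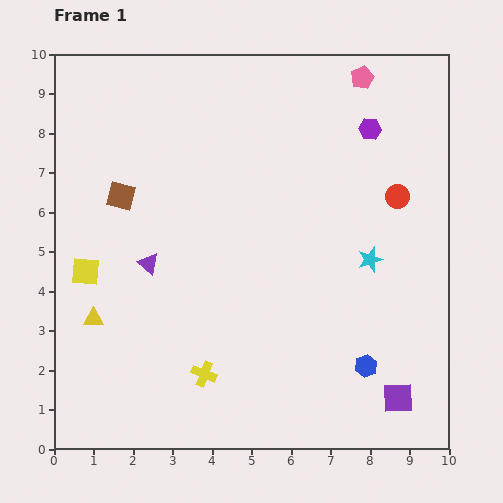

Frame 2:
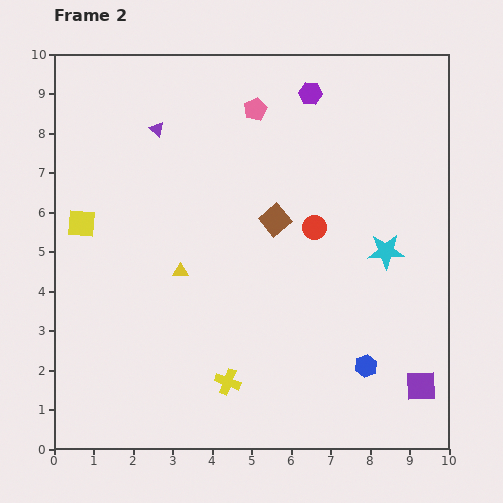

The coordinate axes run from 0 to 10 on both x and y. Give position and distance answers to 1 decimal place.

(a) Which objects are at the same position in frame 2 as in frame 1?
the blue hexagon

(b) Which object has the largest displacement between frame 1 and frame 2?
the brown square

(moved 3.9; next 3.4)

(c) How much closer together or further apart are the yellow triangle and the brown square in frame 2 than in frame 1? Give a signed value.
-0.5

Distance in frame 1: 3.2. Distance in frame 2: 2.7.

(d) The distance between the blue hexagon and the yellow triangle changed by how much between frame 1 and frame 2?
-1.7

Distance in frame 1: 7.0. Distance in frame 2: 5.3.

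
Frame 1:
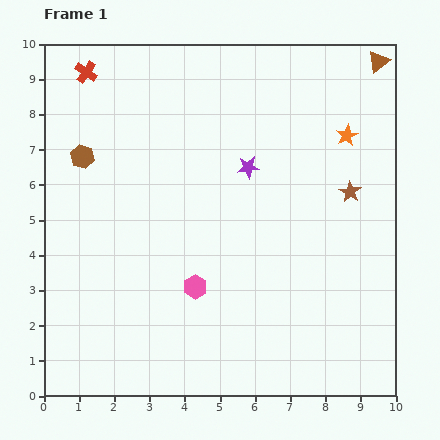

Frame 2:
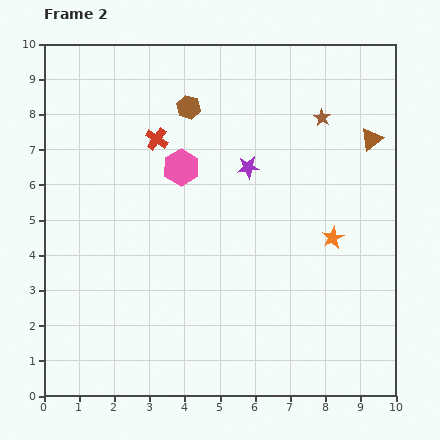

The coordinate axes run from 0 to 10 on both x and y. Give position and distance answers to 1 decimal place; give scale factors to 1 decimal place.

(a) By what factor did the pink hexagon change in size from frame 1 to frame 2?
1.6×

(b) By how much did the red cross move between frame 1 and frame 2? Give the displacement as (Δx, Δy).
(2.0, -1.9)

The red cross was at (1.2, 9.2) in frame 1 and (3.2, 7.3) in frame 2.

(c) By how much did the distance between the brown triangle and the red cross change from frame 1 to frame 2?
-2.2

Distance in frame 1: 8.3. Distance in frame 2: 6.1.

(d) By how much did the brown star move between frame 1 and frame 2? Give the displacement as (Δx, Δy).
(-0.8, 2.1)

The brown star was at (8.7, 5.8) in frame 1 and (7.9, 7.9) in frame 2.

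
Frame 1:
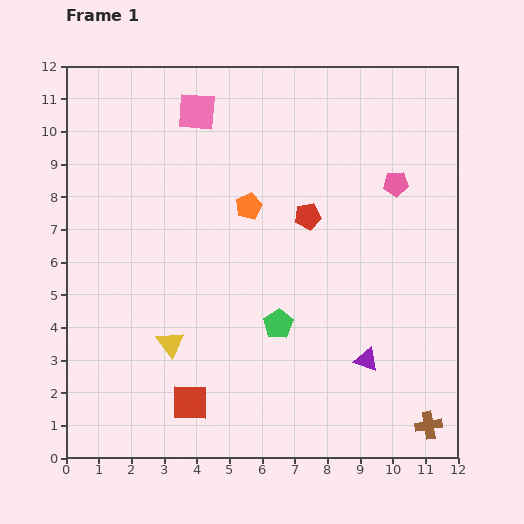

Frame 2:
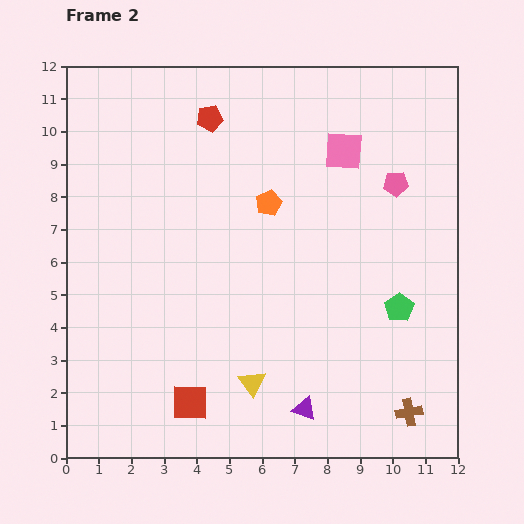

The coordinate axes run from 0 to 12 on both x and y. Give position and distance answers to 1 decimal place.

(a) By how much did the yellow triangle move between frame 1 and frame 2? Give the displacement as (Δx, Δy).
(2.5, -1.2)

The yellow triangle was at (3.2, 3.5) in frame 1 and (5.7, 2.3) in frame 2.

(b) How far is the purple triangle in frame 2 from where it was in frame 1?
2.4

The purple triangle moved from (9.2, 3.0) to (7.3, 1.5), a distance of √(1.9² + 1.5²) ≈ 2.4.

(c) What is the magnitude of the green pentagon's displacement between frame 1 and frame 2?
3.7

The green pentagon moved from (6.5, 4.1) to (10.2, 4.6), a distance of √(3.7² + 0.5²) ≈ 3.7.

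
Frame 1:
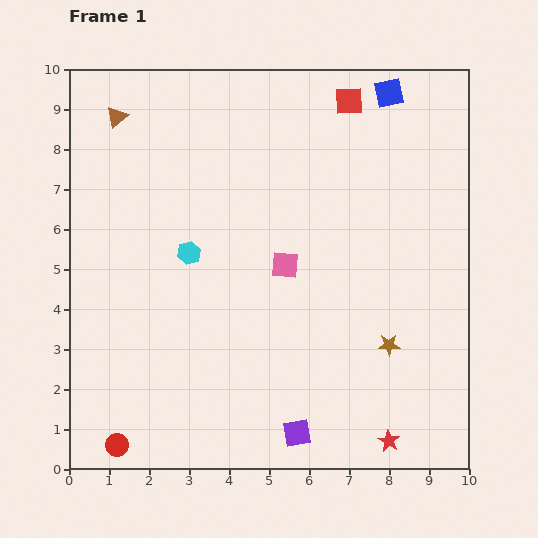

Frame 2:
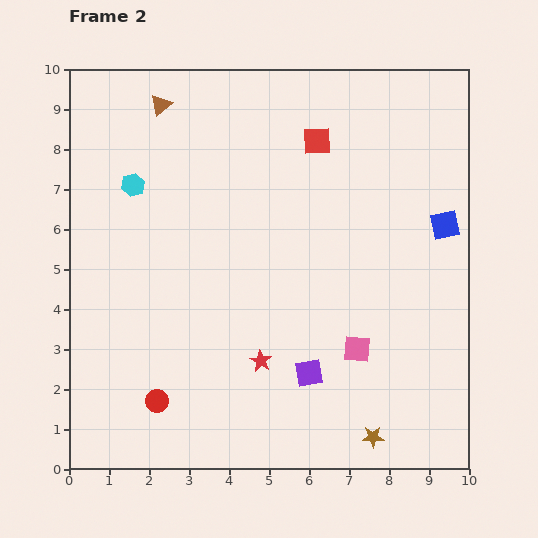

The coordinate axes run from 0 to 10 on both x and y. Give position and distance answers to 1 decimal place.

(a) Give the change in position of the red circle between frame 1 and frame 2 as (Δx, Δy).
(1.0, 1.1)

The red circle was at (1.2, 0.6) in frame 1 and (2.2, 1.7) in frame 2.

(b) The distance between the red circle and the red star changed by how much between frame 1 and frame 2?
-4.0

Distance in frame 1: 6.8. Distance in frame 2: 2.8.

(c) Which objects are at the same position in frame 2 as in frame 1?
none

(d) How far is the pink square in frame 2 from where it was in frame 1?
2.8

The pink square moved from (5.4, 5.1) to (7.2, 3.0), a distance of √(1.8² + 2.1²) ≈ 2.8.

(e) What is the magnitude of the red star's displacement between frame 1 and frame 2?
3.8

The red star moved from (8.0, 0.7) to (4.8, 2.7), a distance of √(3.2² + 2.0²) ≈ 3.8.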